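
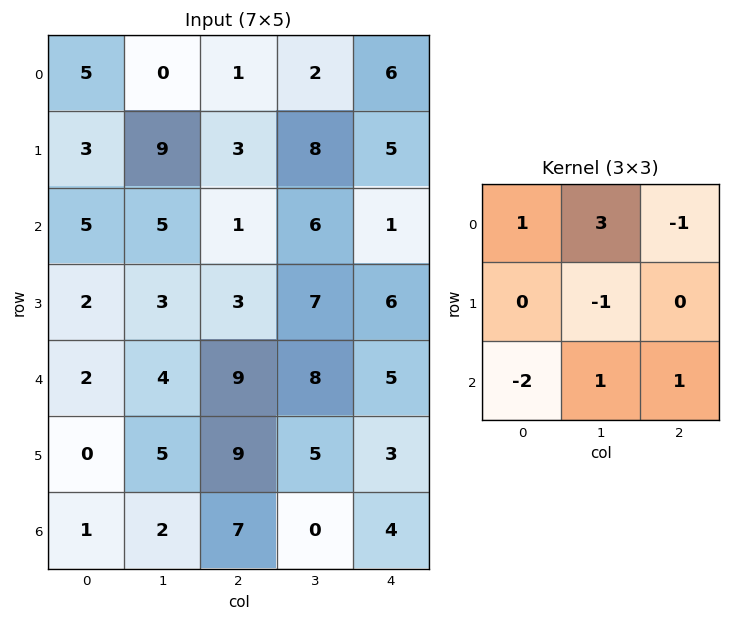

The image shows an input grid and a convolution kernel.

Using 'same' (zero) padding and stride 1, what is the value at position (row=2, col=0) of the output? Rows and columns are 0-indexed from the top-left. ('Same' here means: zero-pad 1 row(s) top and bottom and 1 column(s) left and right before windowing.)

0

The receptive field on the zero-padded input at this output position is [0 3 9 / 0 5 5 / 0 2 3]. Elementwise product with the kernel and sum: 0·1 + 3·3 + 9·-1 + 5·-1 + 0·-2 + 2·1 + 3·1.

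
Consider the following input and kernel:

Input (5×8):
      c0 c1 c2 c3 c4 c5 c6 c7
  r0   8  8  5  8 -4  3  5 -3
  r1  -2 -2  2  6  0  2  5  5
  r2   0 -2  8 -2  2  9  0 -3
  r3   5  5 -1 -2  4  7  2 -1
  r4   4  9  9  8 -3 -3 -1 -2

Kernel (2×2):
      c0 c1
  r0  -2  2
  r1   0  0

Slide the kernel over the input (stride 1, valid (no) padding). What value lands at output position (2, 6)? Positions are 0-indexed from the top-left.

The receptive field on the input at this output position is [0 -3 / 2 -1]. Elementwise product with the kernel and sum: 0·-2 + -3·2.

-6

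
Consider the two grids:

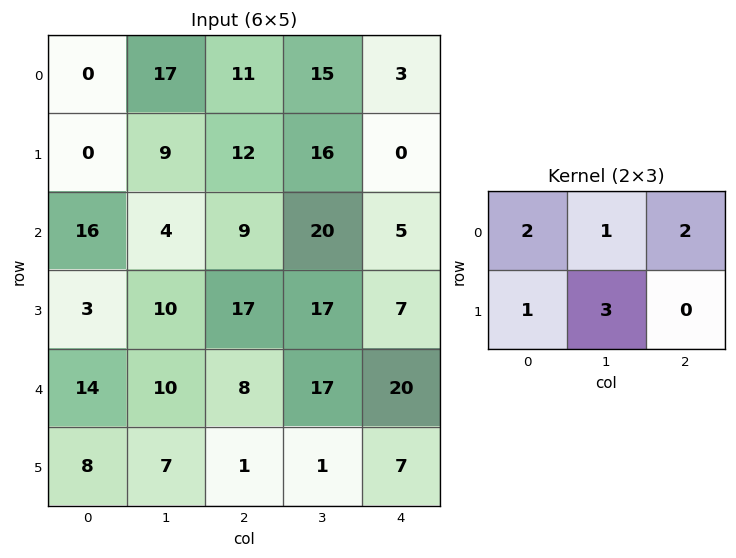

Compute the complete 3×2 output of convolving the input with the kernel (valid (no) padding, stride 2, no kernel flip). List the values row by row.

66 103
87 116
83 77

Output[0,0]: The receptive field on the input at this output position is [0 17 11 / 0 9 12]. Elementwise product with the kernel and sum: 0·2 + 17·1 + 11·2 + 0·1 + 9·3.
Output[0,1]: The receptive field on the input at this output position is [11 15 3 / 12 16 0]. Elementwise product with the kernel and sum: 11·2 + 15·1 + 3·2 + 12·1 + 16·3.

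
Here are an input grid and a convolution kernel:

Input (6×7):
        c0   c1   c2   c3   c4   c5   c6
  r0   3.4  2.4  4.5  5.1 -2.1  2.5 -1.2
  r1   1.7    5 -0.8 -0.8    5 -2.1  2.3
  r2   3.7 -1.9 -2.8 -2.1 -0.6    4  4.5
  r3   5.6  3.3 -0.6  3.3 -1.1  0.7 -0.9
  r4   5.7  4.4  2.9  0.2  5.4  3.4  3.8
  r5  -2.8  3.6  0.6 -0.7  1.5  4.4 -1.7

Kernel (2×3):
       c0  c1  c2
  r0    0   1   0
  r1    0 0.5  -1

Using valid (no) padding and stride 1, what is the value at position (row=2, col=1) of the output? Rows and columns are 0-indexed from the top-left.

-6.4

The receptive field on the input at this output position is [-1.9 -2.8 -2.1 / 3.3 -0.6 3.3]. Elementwise product with the kernel and sum: -2.8·1 + -0.6·0.5 + 3.3·-1.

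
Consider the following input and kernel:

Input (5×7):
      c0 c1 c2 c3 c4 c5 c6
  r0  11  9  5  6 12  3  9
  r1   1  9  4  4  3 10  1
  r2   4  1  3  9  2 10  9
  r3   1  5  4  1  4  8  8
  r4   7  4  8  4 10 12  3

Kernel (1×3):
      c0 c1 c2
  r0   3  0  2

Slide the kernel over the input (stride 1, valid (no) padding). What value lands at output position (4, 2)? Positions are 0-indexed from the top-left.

44

The receptive field on the input at this output position is [8 4 10]. Elementwise product with the kernel and sum: 8·3 + 10·2.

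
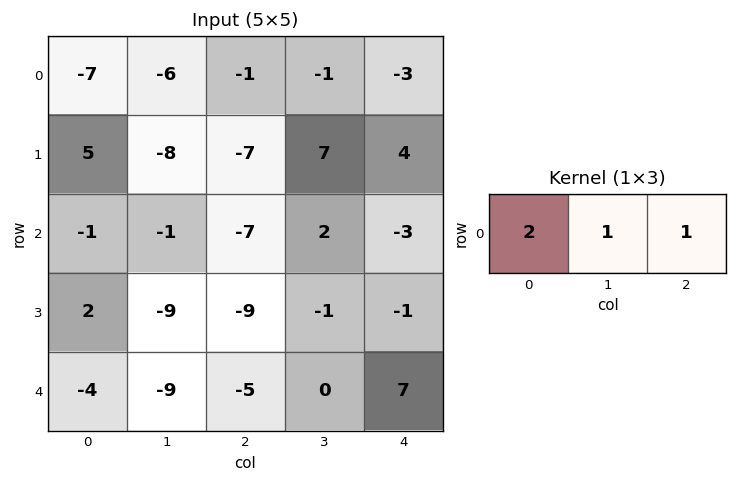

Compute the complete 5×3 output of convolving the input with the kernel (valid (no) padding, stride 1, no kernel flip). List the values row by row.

-21 -14 -6
-5 -16 -3
-10 -7 -15
-14 -28 -20
-22 -23 -3

Output[0,0]: The receptive field on the input at this output position is [-7 -6 -1]. Elementwise product with the kernel and sum: -7·2 + -6·1 + -1·1.
Output[0,1]: The receptive field on the input at this output position is [-6 -1 -1]. Elementwise product with the kernel and sum: -6·2 + -1·1 + -1·1.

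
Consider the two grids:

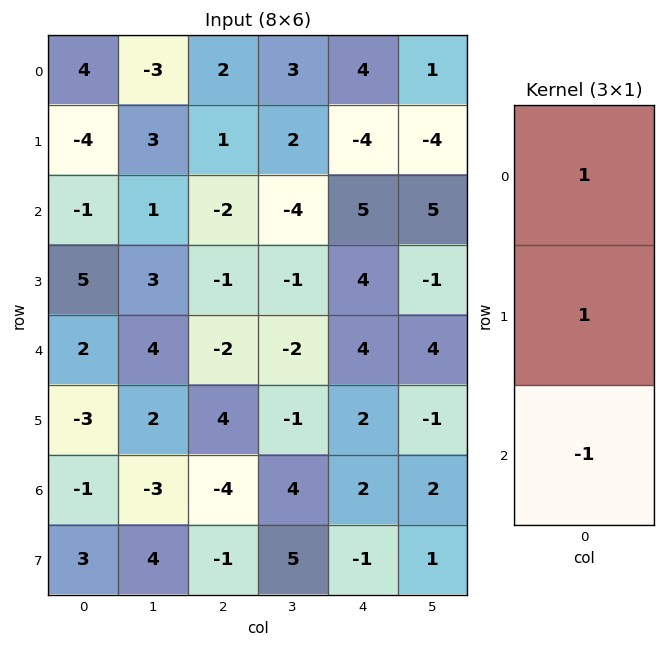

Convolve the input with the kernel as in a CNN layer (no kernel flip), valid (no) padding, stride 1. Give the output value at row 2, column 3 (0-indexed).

The receptive field on the input at this output position is [-4 / -1 / -2]. Elementwise product with the kernel and sum: -4·1 + -1·1 + -2·-1.

-3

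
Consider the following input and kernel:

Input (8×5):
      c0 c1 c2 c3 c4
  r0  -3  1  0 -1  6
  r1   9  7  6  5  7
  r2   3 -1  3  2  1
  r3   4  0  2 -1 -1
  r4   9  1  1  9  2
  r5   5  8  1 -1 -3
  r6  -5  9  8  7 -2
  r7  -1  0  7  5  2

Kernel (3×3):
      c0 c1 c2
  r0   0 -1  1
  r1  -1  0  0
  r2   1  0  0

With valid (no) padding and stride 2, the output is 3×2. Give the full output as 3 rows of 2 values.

-7 4
9 -2
-10 0

Output[0,0]: The receptive field on the input at this output position is [-3 1 0 / 9 7 6 / 3 -1 3]. Elementwise product with the kernel and sum: 1·-1 + 0·1 + 9·-1 + 3·1.
Output[0,1]: The receptive field on the input at this output position is [0 -1 6 / 6 5 7 / 3 2 1]. Elementwise product with the kernel and sum: -1·-1 + 6·1 + 6·-1 + 3·1.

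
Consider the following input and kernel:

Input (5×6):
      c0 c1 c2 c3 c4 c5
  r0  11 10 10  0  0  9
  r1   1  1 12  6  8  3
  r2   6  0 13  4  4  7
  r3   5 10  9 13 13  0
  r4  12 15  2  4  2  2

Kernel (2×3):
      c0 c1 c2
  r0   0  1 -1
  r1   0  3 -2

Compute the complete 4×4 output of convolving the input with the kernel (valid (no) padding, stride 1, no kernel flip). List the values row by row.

Output[0,0]: The receptive field on the input at this output position is [11 10 10 / 1 1 12]. Elementwise product with the kernel and sum: 10·1 + 10·-1 + 1·3 + 12·-2.
Output[0,1]: The receptive field on the input at this output position is [10 10 0 / 1 12 6]. Elementwise product with the kernel and sum: 10·1 + 0·-1 + 12·3 + 6·-2.

-21 34 2 9
-37 37 2 3
-1 10 13 36
42 -6 8 15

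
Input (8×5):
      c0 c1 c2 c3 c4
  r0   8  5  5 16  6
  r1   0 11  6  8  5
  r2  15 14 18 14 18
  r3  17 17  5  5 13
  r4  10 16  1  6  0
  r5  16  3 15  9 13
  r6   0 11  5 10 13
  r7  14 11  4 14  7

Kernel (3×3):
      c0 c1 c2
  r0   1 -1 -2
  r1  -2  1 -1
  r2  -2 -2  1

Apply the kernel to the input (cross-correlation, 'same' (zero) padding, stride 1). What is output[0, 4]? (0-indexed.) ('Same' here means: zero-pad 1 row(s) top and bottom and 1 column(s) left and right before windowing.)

The receptive field on the zero-padded input at this output position is [0 0 0 / 16 6 0 / 8 5 0]. Elementwise product with the kernel and sum: 0·1 + 0·-1 + 0·-2 + 16·-2 + 6·1 + 0·-1 + 8·-2 + 5·-2 + 0·1.

-52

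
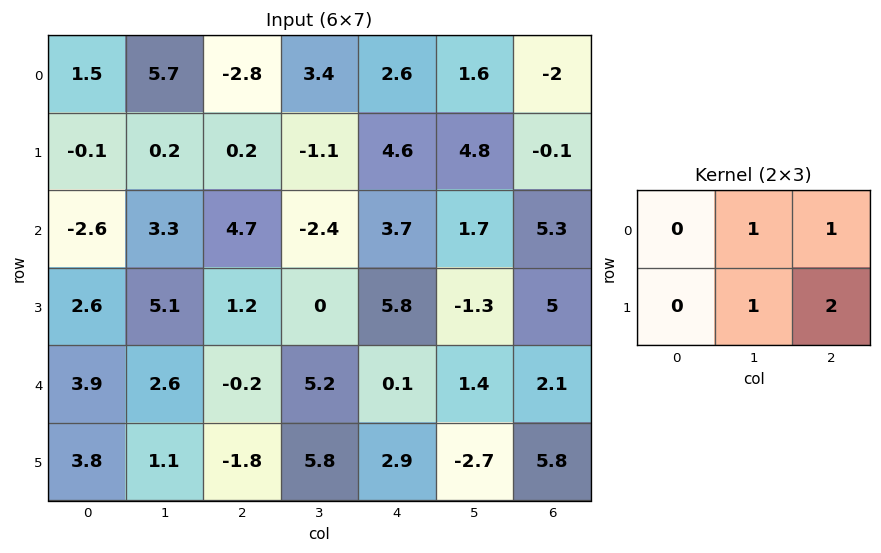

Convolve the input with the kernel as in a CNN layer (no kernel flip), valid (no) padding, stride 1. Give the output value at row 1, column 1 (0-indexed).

The receptive field on the input at this output position is [0.2 0.2 -1.1 / 3.3 4.7 -2.4]. Elementwise product with the kernel and sum: 0.2·1 + -1.1·1 + 4.7·1 + -2.4·2.

-1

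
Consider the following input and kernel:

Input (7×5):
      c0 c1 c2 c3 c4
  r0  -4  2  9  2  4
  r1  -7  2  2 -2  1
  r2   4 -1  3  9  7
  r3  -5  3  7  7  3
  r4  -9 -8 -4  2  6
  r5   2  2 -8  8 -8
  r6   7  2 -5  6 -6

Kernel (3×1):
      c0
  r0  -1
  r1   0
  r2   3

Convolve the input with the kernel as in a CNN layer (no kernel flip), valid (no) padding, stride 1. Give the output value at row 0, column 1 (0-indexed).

-5

The receptive field on the input at this output position is [2 / 2 / -1]. Elementwise product with the kernel and sum: 2·-1 + -1·3.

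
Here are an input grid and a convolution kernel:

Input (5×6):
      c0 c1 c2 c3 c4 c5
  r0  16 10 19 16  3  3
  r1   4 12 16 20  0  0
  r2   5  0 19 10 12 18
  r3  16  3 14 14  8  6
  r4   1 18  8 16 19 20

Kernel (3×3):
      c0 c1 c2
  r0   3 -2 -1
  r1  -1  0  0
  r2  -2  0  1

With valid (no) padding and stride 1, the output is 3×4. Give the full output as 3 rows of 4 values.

Output[0,0]: The receptive field on the input at this output position is [16 10 19 / 4 12 16 / 5 0 19]. Elementwise product with the kernel and sum: 16·3 + 10·-2 + 19·-1 + 4·-1 + 5·-2 + 19·1.
Output[0,1]: The receptive field on the input at this output position is [10 19 16 / 12 16 20 / 0 19 10]. Elementwise product with the kernel and sum: 10·3 + 19·-2 + 16·-1 + 12·-1 + 0·-2 + 10·1.

14 -26 -20 17
-51 -8 -31 28
-14 -71 14 -38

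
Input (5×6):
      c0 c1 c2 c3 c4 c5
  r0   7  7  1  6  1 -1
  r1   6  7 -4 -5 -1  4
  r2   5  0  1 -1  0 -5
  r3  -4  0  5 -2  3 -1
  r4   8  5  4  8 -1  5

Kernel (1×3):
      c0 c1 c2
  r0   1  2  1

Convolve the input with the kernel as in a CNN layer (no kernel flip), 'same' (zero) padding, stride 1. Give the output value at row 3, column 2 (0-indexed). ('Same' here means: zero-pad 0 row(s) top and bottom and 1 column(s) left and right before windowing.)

8

The receptive field on the zero-padded input at this output position is [0 5 -2]. Elementwise product with the kernel and sum: 0·1 + 5·2 + -2·1.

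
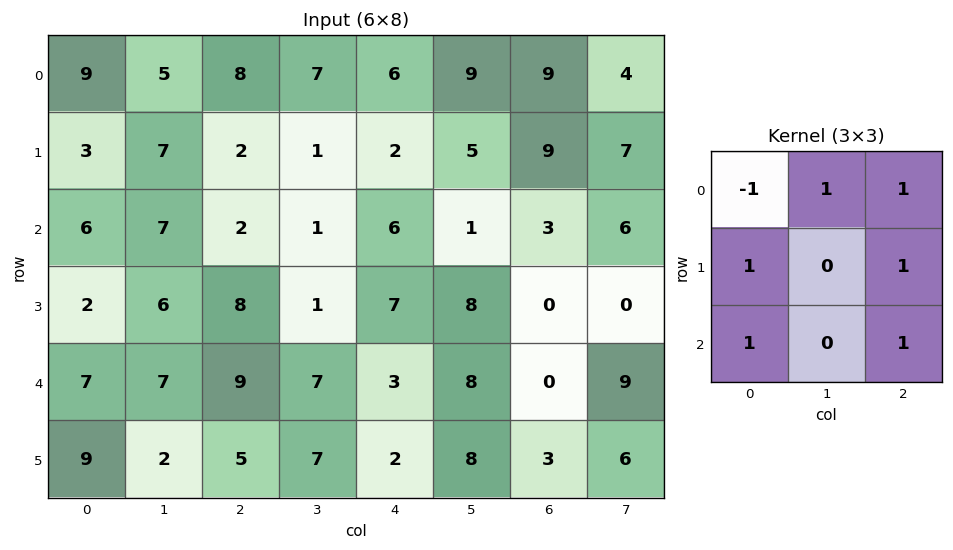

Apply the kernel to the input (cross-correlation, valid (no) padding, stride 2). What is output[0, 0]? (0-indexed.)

17

The receptive field on the input at this output position is [9 5 8 / 3 7 2 / 6 7 2]. Elementwise product with the kernel and sum: 9·-1 + 5·1 + 8·1 + 3·1 + 2·1 + 6·1 + 2·1.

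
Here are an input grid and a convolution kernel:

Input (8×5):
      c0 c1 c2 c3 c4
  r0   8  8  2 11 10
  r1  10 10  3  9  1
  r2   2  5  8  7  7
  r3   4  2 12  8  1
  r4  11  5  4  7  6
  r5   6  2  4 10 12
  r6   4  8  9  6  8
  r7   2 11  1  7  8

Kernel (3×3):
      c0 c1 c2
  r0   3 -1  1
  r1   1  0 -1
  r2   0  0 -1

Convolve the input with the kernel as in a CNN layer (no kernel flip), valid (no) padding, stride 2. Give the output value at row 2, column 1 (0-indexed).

-5

The receptive field on the input at this output position is [4 7 6 / 4 10 12 / 9 6 8]. Elementwise product with the kernel and sum: 4·3 + 7·-1 + 6·1 + 4·1 + 12·-1 + 8·-1.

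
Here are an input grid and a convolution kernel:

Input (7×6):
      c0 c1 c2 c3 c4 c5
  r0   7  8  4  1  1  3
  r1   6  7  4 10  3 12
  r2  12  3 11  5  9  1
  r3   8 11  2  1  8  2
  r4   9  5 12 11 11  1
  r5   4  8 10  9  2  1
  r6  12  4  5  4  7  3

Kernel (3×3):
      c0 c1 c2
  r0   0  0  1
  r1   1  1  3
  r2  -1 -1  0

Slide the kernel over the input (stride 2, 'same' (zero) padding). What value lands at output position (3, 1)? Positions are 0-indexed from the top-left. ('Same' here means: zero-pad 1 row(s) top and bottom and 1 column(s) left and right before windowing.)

30

The receptive field on the zero-padded input at this output position is [8 10 9 / 4 5 4 / 0 0 0]. Elementwise product with the kernel and sum: 9·1 + 4·1 + 5·1 + 4·3 + 0·-1 + 0·-1.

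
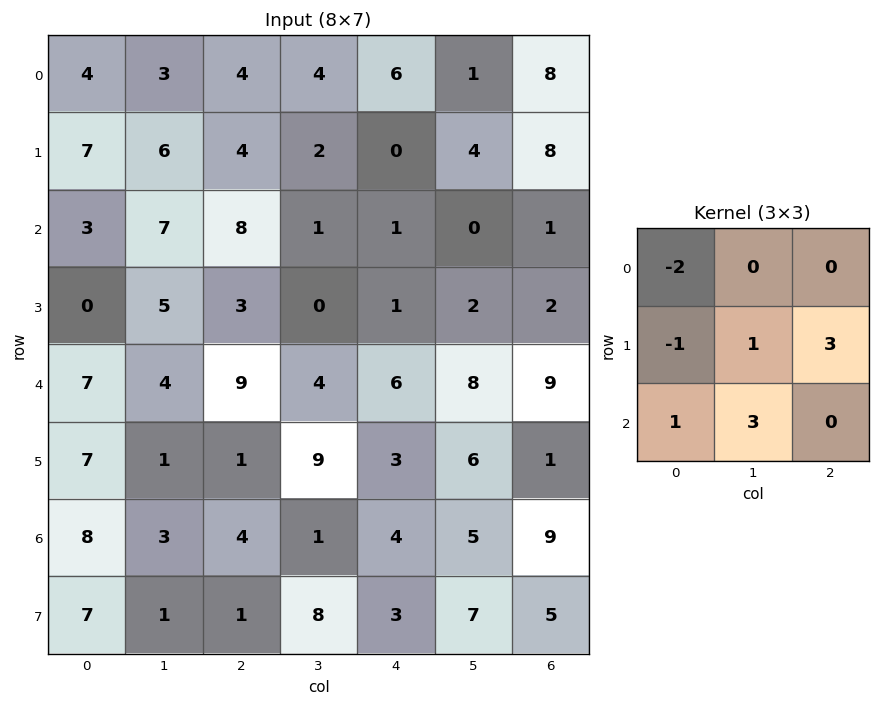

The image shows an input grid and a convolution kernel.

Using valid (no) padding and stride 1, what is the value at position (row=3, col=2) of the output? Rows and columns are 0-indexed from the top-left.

The receptive field on the input at this output position is [3 0 1 / 9 4 6 / 1 9 3]. Elementwise product with the kernel and sum: 3·-2 + 9·-1 + 4·1 + 6·3 + 1·1 + 9·3.

35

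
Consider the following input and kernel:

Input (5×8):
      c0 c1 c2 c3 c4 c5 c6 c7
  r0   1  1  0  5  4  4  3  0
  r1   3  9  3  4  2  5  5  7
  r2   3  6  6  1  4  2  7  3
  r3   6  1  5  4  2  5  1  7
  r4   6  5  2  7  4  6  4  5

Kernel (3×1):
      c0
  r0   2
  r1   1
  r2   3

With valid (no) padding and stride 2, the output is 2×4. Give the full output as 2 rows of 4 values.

14 21 22 32
30 23 22 27

Output[0,0]: The receptive field on the input at this output position is [1 / 3 / 3]. Elementwise product with the kernel and sum: 1·2 + 3·1 + 3·3.
Output[0,1]: The receptive field on the input at this output position is [0 / 3 / 6]. Elementwise product with the kernel and sum: 0·2 + 3·1 + 6·3.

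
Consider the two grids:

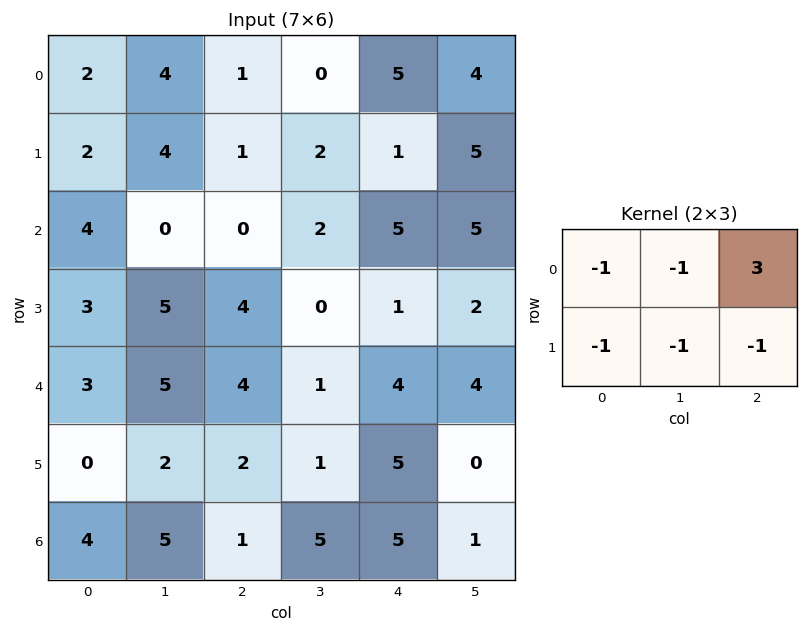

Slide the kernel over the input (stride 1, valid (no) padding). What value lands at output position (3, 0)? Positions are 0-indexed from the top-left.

The receptive field on the input at this output position is [3 5 4 / 3 5 4]. Elementwise product with the kernel and sum: 3·-1 + 5·-1 + 4·3 + 3·-1 + 5·-1 + 4·-1.

-8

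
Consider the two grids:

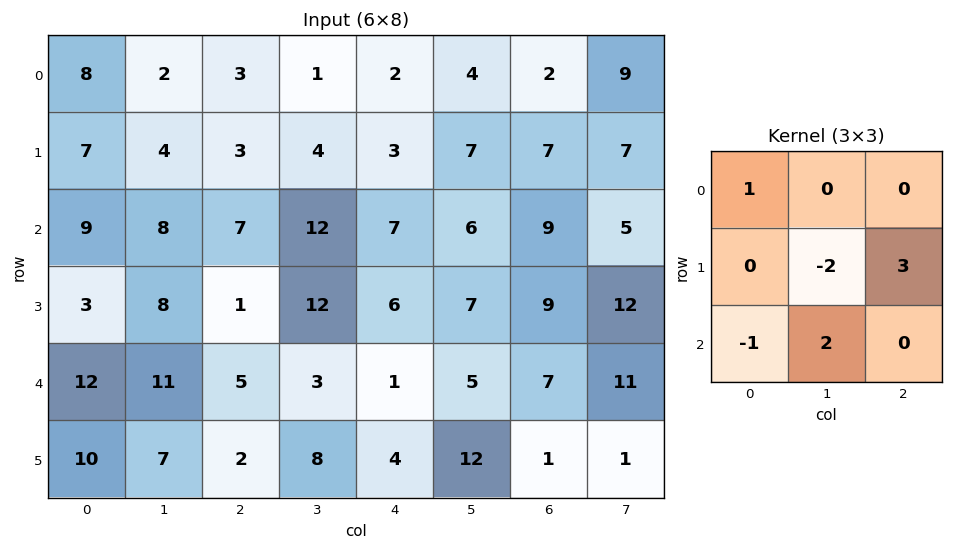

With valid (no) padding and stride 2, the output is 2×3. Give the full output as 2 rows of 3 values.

16 21 14
6 2 29

Output[0,0]: The receptive field on the input at this output position is [8 2 3 / 7 4 3 / 9 8 7]. Elementwise product with the kernel and sum: 8·1 + 4·-2 + 3·3 + 9·-1 + 8·2.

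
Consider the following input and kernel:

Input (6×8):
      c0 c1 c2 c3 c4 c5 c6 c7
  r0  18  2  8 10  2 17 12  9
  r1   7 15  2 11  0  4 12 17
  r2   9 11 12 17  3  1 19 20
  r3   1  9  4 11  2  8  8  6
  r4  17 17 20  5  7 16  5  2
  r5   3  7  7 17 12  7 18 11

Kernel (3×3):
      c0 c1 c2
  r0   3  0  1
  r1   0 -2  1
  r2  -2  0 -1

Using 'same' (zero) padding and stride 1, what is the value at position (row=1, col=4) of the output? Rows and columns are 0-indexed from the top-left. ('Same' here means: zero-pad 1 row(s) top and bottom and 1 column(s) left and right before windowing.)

The receptive field on the zero-padded input at this output position is [10 2 17 / 11 0 4 / 17 3 1]. Elementwise product with the kernel and sum: 10·3 + 17·1 + 0·-2 + 4·1 + 17·-2 + 1·-1.

16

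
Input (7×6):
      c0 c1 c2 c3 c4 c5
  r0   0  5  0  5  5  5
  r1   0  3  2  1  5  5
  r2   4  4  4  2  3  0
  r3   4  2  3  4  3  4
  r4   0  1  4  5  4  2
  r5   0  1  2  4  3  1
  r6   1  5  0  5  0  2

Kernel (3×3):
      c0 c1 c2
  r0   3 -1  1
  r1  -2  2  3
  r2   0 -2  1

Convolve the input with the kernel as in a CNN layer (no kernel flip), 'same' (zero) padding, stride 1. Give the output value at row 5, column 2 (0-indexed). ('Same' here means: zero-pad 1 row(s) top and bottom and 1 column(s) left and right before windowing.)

The receptive field on the zero-padded input at this output position is [1 4 5 / 1 2 4 / 5 0 5]. Elementwise product with the kernel and sum: 1·3 + 4·-1 + 5·1 + 1·-2 + 2·2 + 4·3 + 0·-2 + 5·1.

23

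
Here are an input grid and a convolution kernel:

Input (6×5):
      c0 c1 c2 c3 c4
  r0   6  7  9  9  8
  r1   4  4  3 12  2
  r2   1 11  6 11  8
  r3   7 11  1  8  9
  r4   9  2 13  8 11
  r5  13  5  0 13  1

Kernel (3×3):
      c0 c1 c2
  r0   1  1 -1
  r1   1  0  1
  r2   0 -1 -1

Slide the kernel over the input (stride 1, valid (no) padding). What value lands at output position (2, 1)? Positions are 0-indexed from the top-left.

The receptive field on the input at this output position is [11 6 11 / 11 1 8 / 2 13 8]. Elementwise product with the kernel and sum: 11·1 + 6·1 + 11·-1 + 11·1 + 8·1 + 13·-1 + 8·-1.

4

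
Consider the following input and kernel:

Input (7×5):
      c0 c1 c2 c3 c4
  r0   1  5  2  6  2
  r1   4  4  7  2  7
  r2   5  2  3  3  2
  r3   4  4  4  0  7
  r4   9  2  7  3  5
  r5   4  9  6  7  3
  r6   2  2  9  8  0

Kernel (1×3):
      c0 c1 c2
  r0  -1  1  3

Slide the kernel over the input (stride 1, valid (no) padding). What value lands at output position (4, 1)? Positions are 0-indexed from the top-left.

The receptive field on the input at this output position is [2 7 3]. Elementwise product with the kernel and sum: 2·-1 + 7·1 + 3·3.

14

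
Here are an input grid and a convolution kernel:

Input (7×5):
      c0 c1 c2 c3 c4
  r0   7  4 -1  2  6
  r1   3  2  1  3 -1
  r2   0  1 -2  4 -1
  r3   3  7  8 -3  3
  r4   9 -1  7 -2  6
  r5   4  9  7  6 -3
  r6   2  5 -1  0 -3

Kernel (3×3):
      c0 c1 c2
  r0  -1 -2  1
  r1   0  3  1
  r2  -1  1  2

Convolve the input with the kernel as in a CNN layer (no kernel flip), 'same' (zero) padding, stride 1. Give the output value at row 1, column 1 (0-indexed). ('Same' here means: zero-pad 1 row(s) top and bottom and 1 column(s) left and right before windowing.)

-12

The receptive field on the zero-padded input at this output position is [7 4 -1 / 3 2 1 / 0 1 -2]. Elementwise product with the kernel and sum: 7·-1 + 4·-2 + -1·1 + 2·3 + 1·1 + 0·-1 + 1·1 + -2·2.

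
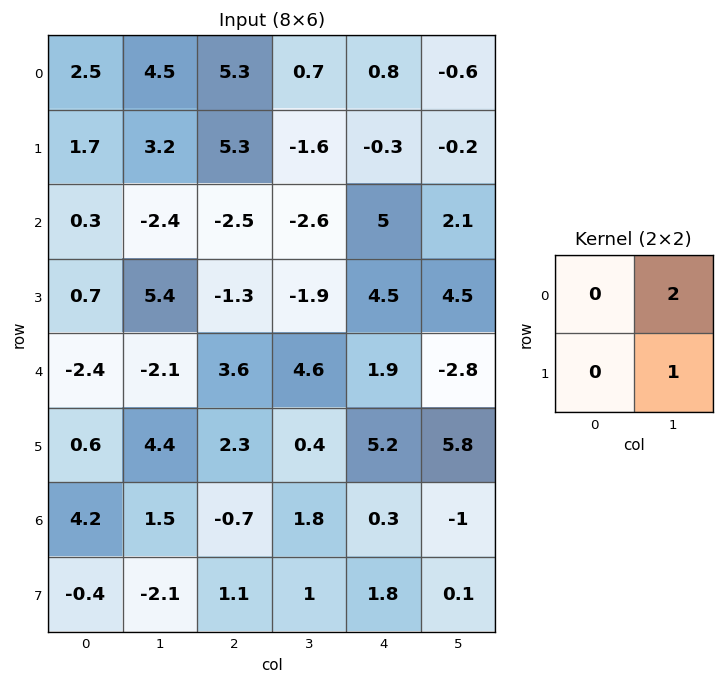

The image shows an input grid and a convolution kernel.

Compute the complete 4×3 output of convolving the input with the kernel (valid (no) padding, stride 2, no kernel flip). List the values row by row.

Output[0,0]: The receptive field on the input at this output position is [2.5 4.5 / 1.7 3.2]. Elementwise product with the kernel and sum: 4.5·2 + 3.2·1.

12.2 -0.2 -1.4
0.6 -7.1 8.7
0.2 9.6 0.2
0.9 4.6 -1.9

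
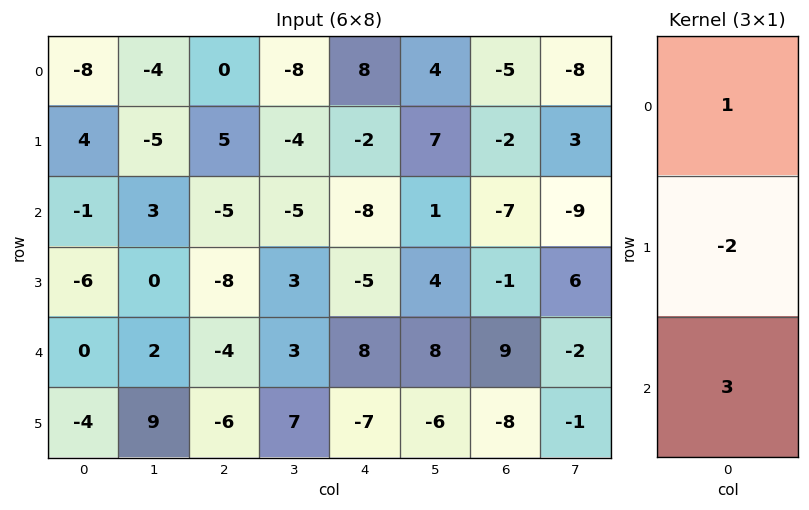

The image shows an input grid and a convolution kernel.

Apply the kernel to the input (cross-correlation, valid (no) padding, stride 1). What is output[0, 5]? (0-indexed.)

-7

The receptive field on the input at this output position is [4 / 7 / 1]. Elementwise product with the kernel and sum: 4·1 + 7·-2 + 1·3.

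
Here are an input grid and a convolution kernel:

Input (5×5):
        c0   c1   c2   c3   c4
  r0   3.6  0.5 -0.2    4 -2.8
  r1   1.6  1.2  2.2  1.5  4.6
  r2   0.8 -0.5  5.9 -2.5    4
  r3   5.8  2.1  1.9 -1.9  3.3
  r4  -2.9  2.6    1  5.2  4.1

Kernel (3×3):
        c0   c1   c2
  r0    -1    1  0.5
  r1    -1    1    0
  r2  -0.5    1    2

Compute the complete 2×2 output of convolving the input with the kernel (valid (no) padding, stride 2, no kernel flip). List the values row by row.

7.3 4.65
4 2.7

Output[0,0]: The receptive field on the input at this output position is [3.6 0.5 -0.2 / 1.6 1.2 2.2 / 0.8 -0.5 5.9]. Elementwise product with the kernel and sum: 3.6·-1 + 0.5·1 + -0.2·0.5 + 1.6·-1 + 1.2·1 + 0.8·-0.5 + -0.5·1 + 5.9·2.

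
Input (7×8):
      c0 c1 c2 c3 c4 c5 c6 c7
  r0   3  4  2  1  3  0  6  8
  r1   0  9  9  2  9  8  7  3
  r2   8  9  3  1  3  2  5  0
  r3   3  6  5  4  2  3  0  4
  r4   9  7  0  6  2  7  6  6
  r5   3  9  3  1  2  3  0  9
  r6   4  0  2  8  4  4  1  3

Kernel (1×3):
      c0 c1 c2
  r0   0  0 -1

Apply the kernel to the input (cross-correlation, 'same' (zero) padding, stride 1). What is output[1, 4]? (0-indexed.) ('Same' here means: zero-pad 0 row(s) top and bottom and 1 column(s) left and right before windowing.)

-8

The receptive field on the zero-padded input at this output position is [2 9 8]. Elementwise product with the kernel and sum: 8·-1.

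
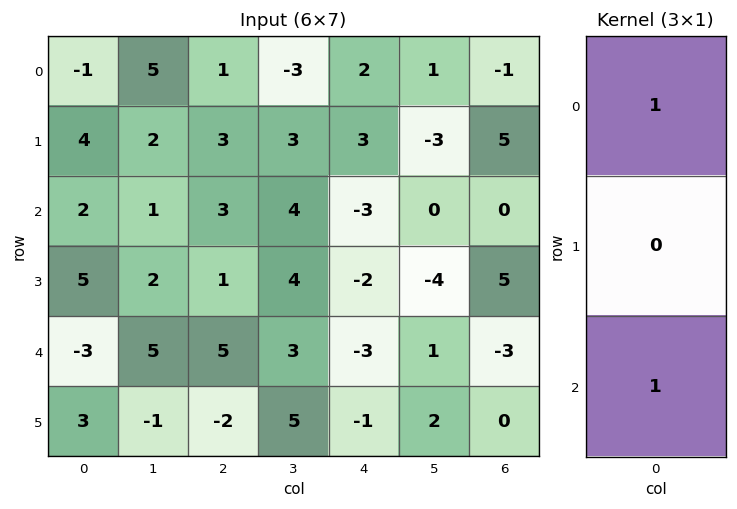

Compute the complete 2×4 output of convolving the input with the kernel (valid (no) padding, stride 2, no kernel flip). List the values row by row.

Output[0,0]: The receptive field on the input at this output position is [-1 / 4 / 2]. Elementwise product with the kernel and sum: -1·1 + 2·1.

1 4 -1 -1
-1 8 -6 -3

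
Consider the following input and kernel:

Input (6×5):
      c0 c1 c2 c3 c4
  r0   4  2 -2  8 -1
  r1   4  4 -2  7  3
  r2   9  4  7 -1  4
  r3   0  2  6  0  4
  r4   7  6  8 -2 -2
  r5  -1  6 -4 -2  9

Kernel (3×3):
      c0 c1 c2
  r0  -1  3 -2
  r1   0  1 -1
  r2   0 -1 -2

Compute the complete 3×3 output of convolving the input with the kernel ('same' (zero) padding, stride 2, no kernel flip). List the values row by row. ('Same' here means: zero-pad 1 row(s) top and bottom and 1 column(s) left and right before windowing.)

Output[0,0]: The receptive field on the zero-padded input at this output position is [0 0 0 / 0 4 2 / 0 4 4]. Elementwise product with the kernel and sum: 0·-1 + 0·3 + 0·-2 + 4·1 + 2·-1 + 4·-1 + 4·-2.

-10 -22 -4
5 -22 2
-14 34 1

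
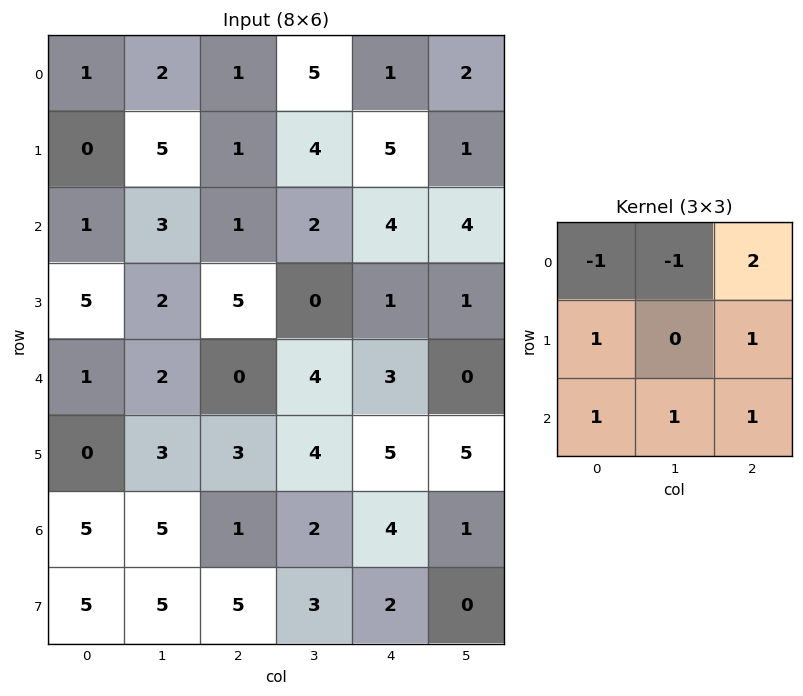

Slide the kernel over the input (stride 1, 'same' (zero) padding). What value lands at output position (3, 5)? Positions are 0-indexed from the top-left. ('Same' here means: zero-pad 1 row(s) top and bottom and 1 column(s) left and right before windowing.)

The receptive field on the zero-padded input at this output position is [4 4 0 / 1 1 0 / 3 0 0]. Elementwise product with the kernel and sum: 4·-1 + 4·-1 + 0·2 + 1·1 + 0·1 + 3·1 + 0·1 + 0·1.

-4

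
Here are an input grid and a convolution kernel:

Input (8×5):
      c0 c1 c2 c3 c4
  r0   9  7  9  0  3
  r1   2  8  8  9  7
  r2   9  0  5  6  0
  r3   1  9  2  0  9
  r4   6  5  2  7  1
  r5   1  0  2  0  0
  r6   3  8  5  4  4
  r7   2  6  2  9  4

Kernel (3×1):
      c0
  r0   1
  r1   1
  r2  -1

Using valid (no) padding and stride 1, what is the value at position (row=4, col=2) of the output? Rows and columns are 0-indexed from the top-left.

-1

The receptive field on the input at this output position is [2 / 2 / 5]. Elementwise product with the kernel and sum: 2·1 + 2·1 + 5·-1.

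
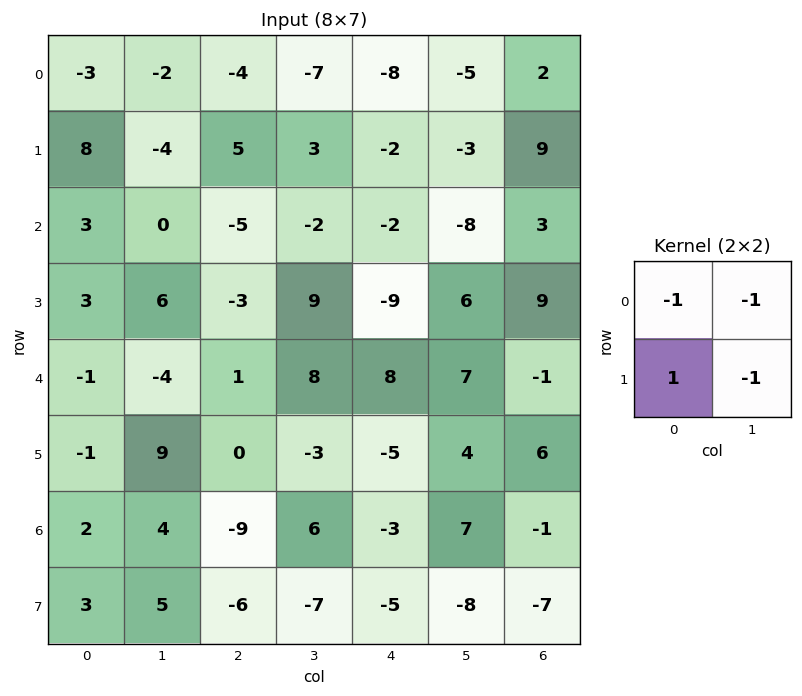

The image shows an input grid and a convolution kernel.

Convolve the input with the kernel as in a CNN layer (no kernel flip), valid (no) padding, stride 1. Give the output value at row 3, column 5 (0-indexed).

The receptive field on the input at this output position is [6 9 / 7 -1]. Elementwise product with the kernel and sum: 6·-1 + 9·-1 + 7·1 + -1·-1.

-7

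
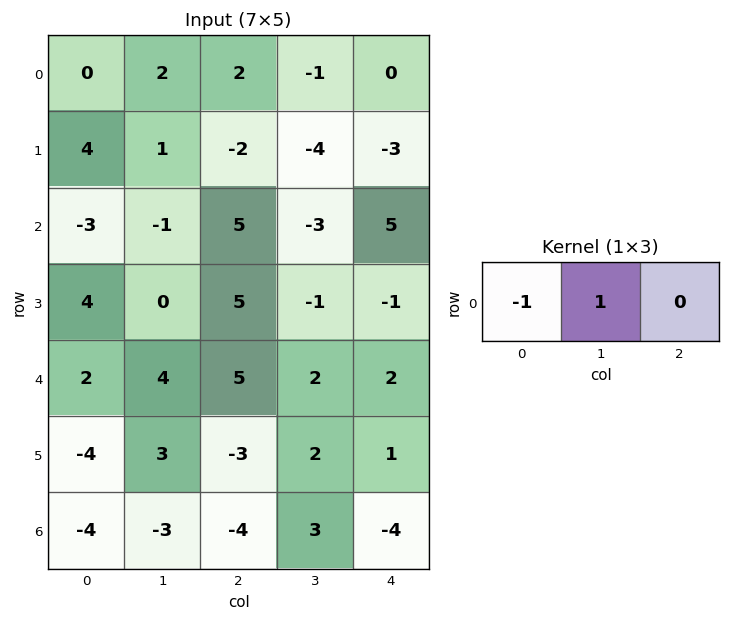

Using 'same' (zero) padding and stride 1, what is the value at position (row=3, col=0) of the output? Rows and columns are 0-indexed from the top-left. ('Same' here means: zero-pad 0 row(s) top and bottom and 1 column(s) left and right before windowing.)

4

The receptive field on the zero-padded input at this output position is [0 4 0]. Elementwise product with the kernel and sum: 0·-1 + 4·1.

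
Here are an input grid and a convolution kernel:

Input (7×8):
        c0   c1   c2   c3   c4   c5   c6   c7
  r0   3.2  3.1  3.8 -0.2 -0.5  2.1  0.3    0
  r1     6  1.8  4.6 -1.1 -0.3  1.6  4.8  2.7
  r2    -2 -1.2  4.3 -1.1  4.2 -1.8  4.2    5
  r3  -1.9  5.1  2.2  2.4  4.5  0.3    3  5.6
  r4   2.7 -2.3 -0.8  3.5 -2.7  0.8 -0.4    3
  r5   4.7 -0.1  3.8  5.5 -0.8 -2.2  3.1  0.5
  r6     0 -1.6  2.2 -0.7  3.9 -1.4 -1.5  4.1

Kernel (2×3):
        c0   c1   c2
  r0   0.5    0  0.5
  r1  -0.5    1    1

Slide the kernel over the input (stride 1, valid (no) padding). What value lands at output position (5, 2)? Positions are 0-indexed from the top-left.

3.6

The receptive field on the input at this output position is [3.8 5.5 -0.8 / 2.2 -0.7 3.9]. Elementwise product with the kernel and sum: 3.8·0.5 + -0.8·0.5 + 2.2·-0.5 + -0.7·1 + 3.9·1.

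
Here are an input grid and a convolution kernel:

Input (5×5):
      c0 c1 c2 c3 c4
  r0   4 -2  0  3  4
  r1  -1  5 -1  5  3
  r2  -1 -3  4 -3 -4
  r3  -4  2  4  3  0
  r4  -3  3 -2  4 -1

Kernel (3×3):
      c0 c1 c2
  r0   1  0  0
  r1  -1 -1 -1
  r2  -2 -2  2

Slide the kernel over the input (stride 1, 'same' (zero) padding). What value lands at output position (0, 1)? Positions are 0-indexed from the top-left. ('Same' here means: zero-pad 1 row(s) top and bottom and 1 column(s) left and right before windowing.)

The receptive field on the zero-padded input at this output position is [0 0 0 / 4 -2 0 / -1 5 -1]. Elementwise product with the kernel and sum: 0·1 + 4·-1 + -2·-1 + 0·-1 + -1·-2 + 5·-2 + -1·2.

-12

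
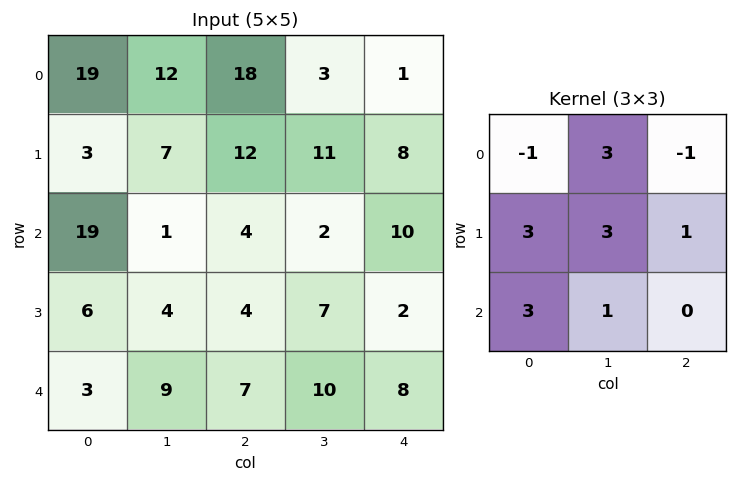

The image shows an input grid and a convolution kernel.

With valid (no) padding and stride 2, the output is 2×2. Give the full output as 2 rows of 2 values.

99 81
32 58

Output[0,0]: The receptive field on the input at this output position is [19 12 18 / 3 7 12 / 19 1 4]. Elementwise product with the kernel and sum: 19·-1 + 12·3 + 18·-1 + 3·3 + 7·3 + 12·1 + 19·3 + 1·1.
Output[0,1]: The receptive field on the input at this output position is [18 3 1 / 12 11 8 / 4 2 10]. Elementwise product with the kernel and sum: 18·-1 + 3·3 + 1·-1 + 12·3 + 11·3 + 8·1 + 4·3 + 2·1.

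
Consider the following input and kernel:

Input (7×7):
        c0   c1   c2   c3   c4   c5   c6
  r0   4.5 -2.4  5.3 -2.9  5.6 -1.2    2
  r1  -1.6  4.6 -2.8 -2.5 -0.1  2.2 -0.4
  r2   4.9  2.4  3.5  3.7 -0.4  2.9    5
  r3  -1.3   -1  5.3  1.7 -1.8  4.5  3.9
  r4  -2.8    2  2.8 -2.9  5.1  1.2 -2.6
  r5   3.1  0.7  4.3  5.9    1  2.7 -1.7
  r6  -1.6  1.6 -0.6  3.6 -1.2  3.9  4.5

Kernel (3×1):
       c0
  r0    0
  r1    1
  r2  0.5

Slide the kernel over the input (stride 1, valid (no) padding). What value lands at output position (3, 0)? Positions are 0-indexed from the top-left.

-1.25

The receptive field on the input at this output position is [-1.3 / -2.8 / 3.1]. Elementwise product with the kernel and sum: -2.8·1 + 3.1·0.5.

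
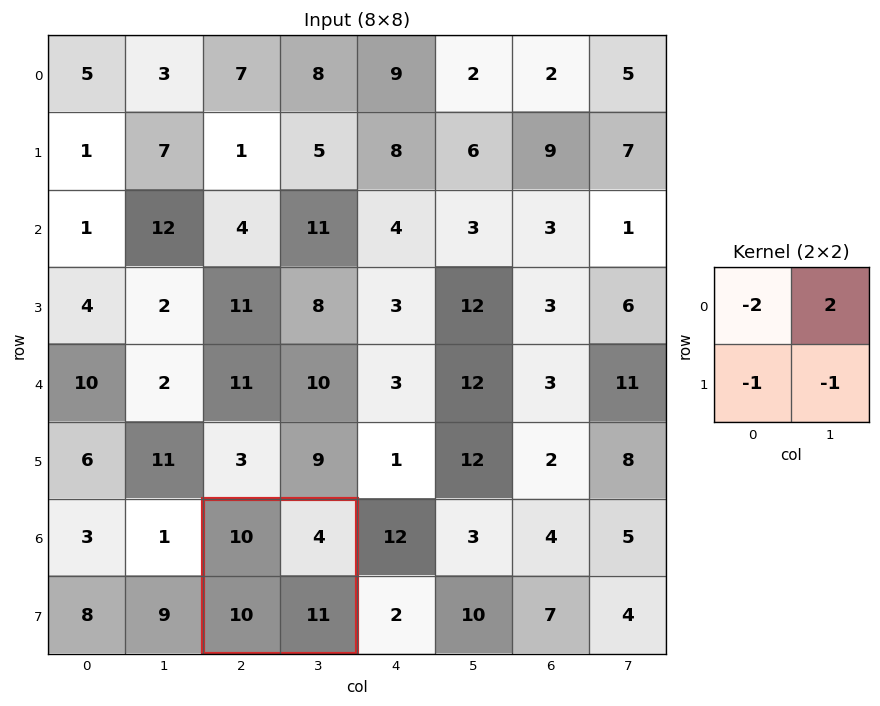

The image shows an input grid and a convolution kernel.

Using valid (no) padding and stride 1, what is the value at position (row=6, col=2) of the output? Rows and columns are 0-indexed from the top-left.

-33

The receptive field on the input at this output position is [10 4 / 10 11]. Elementwise product with the kernel and sum: 10·-2 + 4·2 + 10·-1 + 11·-1.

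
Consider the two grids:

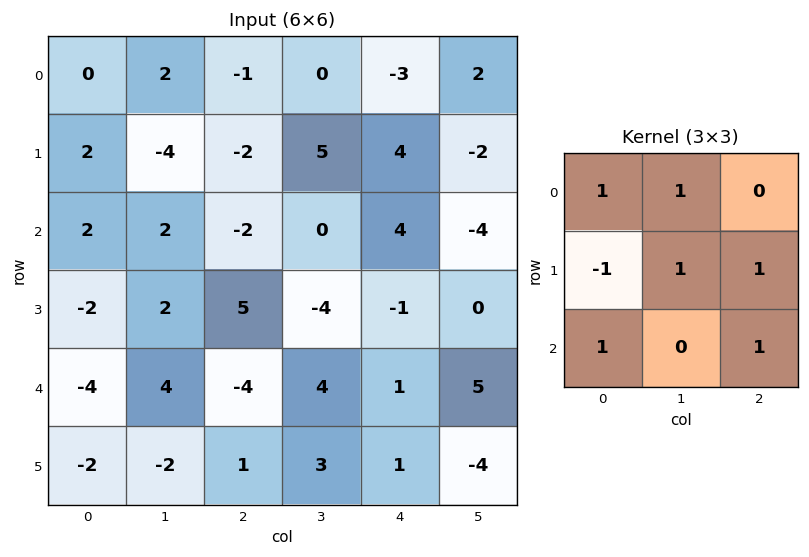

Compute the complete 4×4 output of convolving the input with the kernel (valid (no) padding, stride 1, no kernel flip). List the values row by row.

-6 10 12 -10
-1 -12 13 5
5 7 -15 16
3 4 12 -4

Output[0,0]: The receptive field on the input at this output position is [0 2 -1 / 2 -4 -2 / 2 2 -2]. Elementwise product with the kernel and sum: 0·1 + 2·1 + 2·-1 + -4·1 + -2·1 + 2·1 + -2·1.
Output[0,1]: The receptive field on the input at this output position is [2 -1 0 / -4 -2 5 / 2 -2 0]. Elementwise product with the kernel and sum: 2·1 + -1·1 + -4·-1 + -2·1 + 5·1 + 2·1 + 0·1.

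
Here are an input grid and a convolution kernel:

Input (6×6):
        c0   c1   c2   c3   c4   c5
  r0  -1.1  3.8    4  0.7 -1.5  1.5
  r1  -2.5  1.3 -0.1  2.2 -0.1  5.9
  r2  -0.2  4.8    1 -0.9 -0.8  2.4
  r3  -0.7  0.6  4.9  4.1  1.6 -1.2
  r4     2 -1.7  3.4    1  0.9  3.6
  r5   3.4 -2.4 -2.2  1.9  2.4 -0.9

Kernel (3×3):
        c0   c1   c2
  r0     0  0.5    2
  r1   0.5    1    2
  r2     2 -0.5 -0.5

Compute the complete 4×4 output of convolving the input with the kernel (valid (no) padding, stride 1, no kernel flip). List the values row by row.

6.45 17.9 2.15 12.45
3 2.65 5.85 23.3
17.6 6.5 13.55 5.4
25.3 10.55 3.2 10.05

Output[0,0]: The receptive field on the input at this output position is [-1.1 3.8 4 / -2.5 1.3 -0.1 / -0.2 4.8 1]. Elementwise product with the kernel and sum: 3.8·0.5 + 4·2 + -2.5·0.5 + 1.3·1 + -0.1·2 + -0.2·2 + 4.8·-0.5 + 1·-0.5.
Output[0,1]: The receptive field on the input at this output position is [3.8 4 0.7 / 1.3 -0.1 2.2 / 4.8 1 -0.9]. Elementwise product with the kernel and sum: 4·0.5 + 0.7·2 + 1.3·0.5 + -0.1·1 + 2.2·2 + 4.8·2 + 1·-0.5 + -0.9·-0.5.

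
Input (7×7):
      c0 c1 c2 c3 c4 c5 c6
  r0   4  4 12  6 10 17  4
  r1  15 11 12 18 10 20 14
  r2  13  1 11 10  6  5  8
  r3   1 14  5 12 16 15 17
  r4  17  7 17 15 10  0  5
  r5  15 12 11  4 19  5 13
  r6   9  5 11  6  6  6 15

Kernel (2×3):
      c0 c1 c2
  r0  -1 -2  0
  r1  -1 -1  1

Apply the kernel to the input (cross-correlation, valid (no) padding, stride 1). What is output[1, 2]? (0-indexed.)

The receptive field on the input at this output position is [12 18 10 / 11 10 6]. Elementwise product with the kernel and sum: 12·-1 + 18·-2 + 11·-1 + 10·-1 + 6·1.

-63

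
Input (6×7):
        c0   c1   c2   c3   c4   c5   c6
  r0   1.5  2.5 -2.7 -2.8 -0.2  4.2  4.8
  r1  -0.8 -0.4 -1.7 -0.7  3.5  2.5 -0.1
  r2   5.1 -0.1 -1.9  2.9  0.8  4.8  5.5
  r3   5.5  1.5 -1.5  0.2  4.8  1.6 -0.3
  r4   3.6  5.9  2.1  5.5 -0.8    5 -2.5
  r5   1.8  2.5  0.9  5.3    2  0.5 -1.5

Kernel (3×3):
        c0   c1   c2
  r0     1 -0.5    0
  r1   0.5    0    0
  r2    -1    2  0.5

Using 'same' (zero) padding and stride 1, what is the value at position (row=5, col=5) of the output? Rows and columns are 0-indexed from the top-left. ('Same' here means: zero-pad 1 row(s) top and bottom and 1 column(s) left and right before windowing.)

-2.3

The receptive field on the zero-padded input at this output position is [-0.8 5 -2.5 / 2 0.5 -1.5 / 0 0 0]. Elementwise product with the kernel and sum: -0.8·1 + 5·-0.5 + 2·0.5 + 0·-1 + 0·2 + 0·0.5.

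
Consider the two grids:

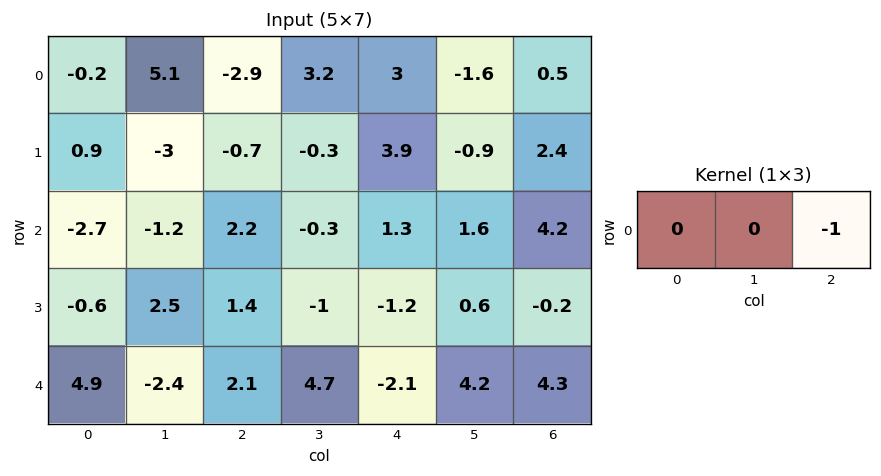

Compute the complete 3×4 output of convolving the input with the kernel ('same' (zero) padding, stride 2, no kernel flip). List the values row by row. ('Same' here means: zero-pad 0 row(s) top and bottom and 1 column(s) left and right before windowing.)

Output[0,0]: The receptive field on the zero-padded input at this output position is [0 -0.2 5.1]. Elementwise product with the kernel and sum: 5.1·-1.
Output[0,1]: The receptive field on the zero-padded input at this output position is [5.1 -2.9 3.2]. Elementwise product with the kernel and sum: 3.2·-1.

-5.1 -3.2 1.6 0
1.2 0.3 -1.6 0
2.4 -4.7 -4.2 0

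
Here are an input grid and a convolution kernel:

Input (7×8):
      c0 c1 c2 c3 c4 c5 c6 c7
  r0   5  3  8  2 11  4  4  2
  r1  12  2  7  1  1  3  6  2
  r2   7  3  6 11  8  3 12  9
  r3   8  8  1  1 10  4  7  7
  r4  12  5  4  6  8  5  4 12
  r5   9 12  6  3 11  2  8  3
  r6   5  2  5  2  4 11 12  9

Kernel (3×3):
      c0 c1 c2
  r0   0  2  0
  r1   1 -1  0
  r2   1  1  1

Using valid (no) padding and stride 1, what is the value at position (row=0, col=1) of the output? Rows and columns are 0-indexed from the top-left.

The receptive field on the input at this output position is [3 8 2 / 2 7 1 / 3 6 11]. Elementwise product with the kernel and sum: 8·2 + 2·1 + 7·-1 + 3·1 + 6·1 + 11·1.

31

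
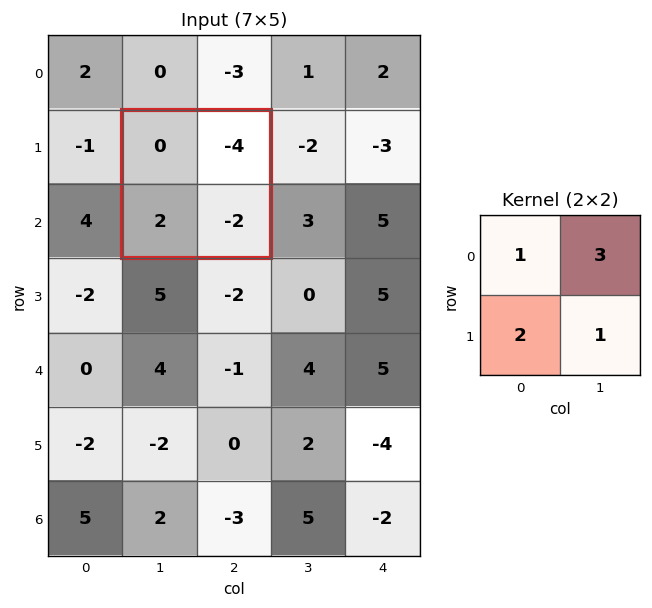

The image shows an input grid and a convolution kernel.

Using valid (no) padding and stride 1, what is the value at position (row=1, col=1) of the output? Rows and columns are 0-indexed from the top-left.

The receptive field on the input at this output position is [0 -4 / 2 -2]. Elementwise product with the kernel and sum: 0·1 + -4·3 + 2·2 + -2·1.

-10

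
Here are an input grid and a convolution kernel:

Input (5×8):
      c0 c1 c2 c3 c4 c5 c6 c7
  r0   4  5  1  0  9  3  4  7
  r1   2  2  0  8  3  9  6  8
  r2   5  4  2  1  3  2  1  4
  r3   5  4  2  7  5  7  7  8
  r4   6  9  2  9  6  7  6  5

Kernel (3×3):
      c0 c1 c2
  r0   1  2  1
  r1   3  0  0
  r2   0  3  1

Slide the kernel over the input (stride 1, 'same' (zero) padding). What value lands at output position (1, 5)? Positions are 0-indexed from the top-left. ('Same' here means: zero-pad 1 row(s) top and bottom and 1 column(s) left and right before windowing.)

The receptive field on the zero-padded input at this output position is [9 3 4 / 3 9 6 / 3 2 1]. Elementwise product with the kernel and sum: 9·1 + 3·2 + 4·1 + 3·3 + 2·3 + 1·1.

35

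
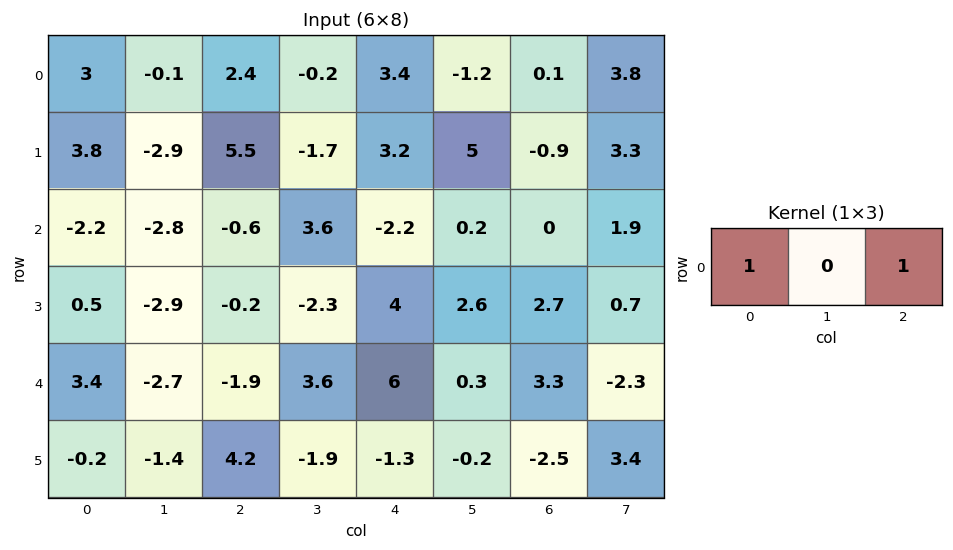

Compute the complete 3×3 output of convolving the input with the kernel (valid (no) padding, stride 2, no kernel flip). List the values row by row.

Output[0,0]: The receptive field on the input at this output position is [3 -0.1 2.4]. Elementwise product with the kernel and sum: 3·1 + 2.4·1.
Output[0,1]: The receptive field on the input at this output position is [2.4 -0.2 3.4]. Elementwise product with the kernel and sum: 2.4·1 + 3.4·1.

5.4 5.8 3.5
-2.8 -2.8 -2.2
1.5 4.1 9.3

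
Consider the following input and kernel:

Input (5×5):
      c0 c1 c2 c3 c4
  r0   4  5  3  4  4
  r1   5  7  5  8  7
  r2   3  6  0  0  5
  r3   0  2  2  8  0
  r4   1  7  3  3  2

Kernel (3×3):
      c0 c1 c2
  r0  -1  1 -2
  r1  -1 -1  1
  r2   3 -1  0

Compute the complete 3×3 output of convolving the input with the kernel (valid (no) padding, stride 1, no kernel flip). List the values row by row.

-9 4 -13
-19 -20 -8
-1 16 -14

Output[0,0]: The receptive field on the input at this output position is [4 5 3 / 5 7 5 / 3 6 0]. Elementwise product with the kernel and sum: 4·-1 + 5·1 + 3·-2 + 5·-1 + 7·-1 + 5·1 + 3·3 + 6·-1.
Output[0,1]: The receptive field on the input at this output position is [5 3 4 / 7 5 8 / 6 0 0]. Elementwise product with the kernel and sum: 5·-1 + 3·1 + 4·-2 + 7·-1 + 5·-1 + 8·1 + 6·3 + 0·-1.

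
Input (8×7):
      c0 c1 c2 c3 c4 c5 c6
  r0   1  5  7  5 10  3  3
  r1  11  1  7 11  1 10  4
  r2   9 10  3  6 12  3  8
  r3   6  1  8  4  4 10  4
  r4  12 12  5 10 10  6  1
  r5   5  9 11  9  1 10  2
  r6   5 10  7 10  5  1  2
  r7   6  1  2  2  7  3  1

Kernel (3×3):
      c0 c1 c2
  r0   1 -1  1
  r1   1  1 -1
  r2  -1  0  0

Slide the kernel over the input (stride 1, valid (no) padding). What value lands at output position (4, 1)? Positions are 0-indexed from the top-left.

The receptive field on the input at this output position is [12 5 10 / 9 11 9 / 10 7 10]. Elementwise product with the kernel and sum: 12·1 + 5·-1 + 10·1 + 9·1 + 11·1 + 9·-1 + 10·-1.

18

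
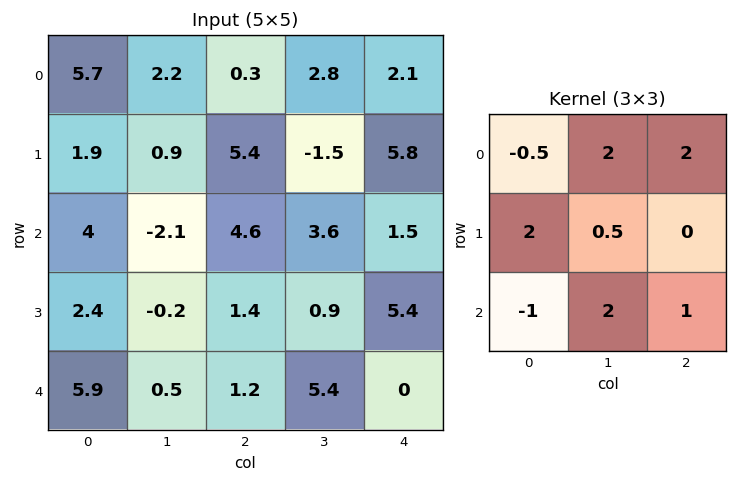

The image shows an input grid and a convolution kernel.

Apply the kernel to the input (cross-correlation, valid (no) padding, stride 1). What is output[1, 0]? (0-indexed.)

The receptive field on the input at this output position is [1.9 0.9 5.4 / 4 -2.1 4.6 / 2.4 -0.2 1.4]. Elementwise product with the kernel and sum: 1.9·-0.5 + 0.9·2 + 5.4·2 + 4·2 + -2.1·0.5 + 2.4·-1 + -0.2·2 + 1.4·1.

17.2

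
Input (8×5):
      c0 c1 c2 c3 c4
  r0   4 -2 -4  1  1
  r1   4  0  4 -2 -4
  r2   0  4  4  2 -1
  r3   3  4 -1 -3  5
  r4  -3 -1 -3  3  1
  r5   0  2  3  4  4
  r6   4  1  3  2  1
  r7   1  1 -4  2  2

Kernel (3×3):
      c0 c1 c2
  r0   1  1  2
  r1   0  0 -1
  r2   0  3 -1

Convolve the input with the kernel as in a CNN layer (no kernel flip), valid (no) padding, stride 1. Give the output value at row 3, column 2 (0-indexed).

13

The receptive field on the input at this output position is [-1 -3 5 / -3 3 1 / 3 4 4]. Elementwise product with the kernel and sum: -1·1 + -3·1 + 5·2 + 1·-1 + 4·3 + 4·-1.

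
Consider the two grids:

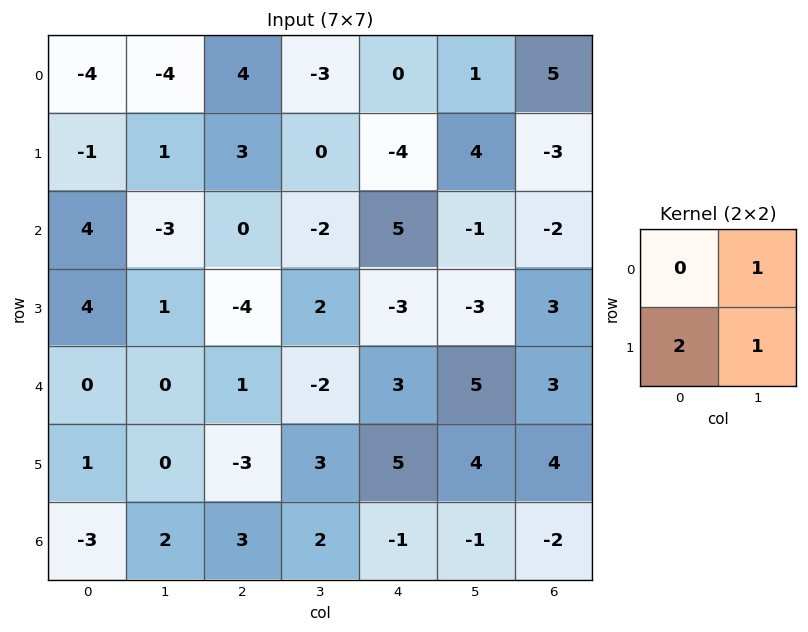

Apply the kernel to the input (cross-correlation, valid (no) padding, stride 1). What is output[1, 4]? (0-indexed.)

13

The receptive field on the input at this output position is [-4 4 / 5 -1]. Elementwise product with the kernel and sum: 4·1 + 5·2 + -1·1.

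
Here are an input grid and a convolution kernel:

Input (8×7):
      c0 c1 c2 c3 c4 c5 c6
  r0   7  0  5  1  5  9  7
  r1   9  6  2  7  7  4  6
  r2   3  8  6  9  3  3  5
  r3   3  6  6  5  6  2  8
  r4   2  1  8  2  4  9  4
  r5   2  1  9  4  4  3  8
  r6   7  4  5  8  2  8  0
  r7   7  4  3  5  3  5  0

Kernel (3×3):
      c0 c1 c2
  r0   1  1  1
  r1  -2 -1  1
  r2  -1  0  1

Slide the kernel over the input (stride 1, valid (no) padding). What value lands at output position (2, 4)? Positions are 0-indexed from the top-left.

The receptive field on the input at this output position is [3 3 5 / 6 2 8 / 4 9 4]. Elementwise product with the kernel and sum: 3·1 + 3·1 + 5·1 + 6·-2 + 2·-1 + 8·1 + 4·-1 + 4·1.

5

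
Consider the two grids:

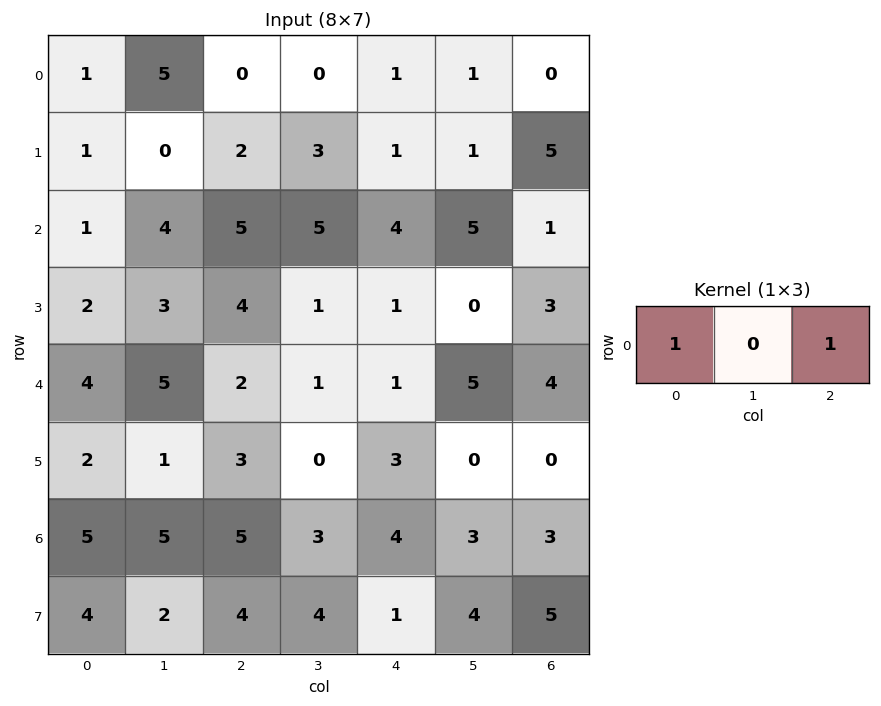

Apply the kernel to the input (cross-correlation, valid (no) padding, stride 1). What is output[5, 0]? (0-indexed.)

5

The receptive field on the input at this output position is [2 1 3]. Elementwise product with the kernel and sum: 2·1 + 3·1.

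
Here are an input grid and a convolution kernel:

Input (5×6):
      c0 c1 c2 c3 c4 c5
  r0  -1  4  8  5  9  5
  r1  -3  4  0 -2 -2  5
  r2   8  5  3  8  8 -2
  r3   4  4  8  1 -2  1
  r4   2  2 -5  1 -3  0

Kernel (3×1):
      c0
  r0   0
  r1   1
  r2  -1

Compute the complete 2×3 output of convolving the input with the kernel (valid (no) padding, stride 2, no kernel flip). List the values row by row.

-11 -3 -10
2 13 1

Output[0,0]: The receptive field on the input at this output position is [-1 / -3 / 8]. Elementwise product with the kernel and sum: -3·1 + 8·-1.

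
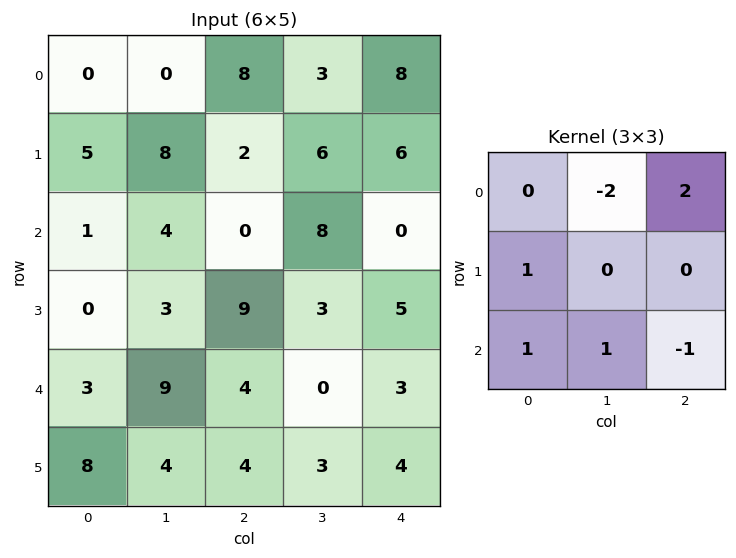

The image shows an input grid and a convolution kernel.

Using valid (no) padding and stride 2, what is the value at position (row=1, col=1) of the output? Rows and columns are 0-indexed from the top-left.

-6

The receptive field on the input at this output position is [0 8 0 / 9 3 5 / 4 0 3]. Elementwise product with the kernel and sum: 8·-2 + 0·2 + 9·1 + 4·1 + 0·1 + 3·-1.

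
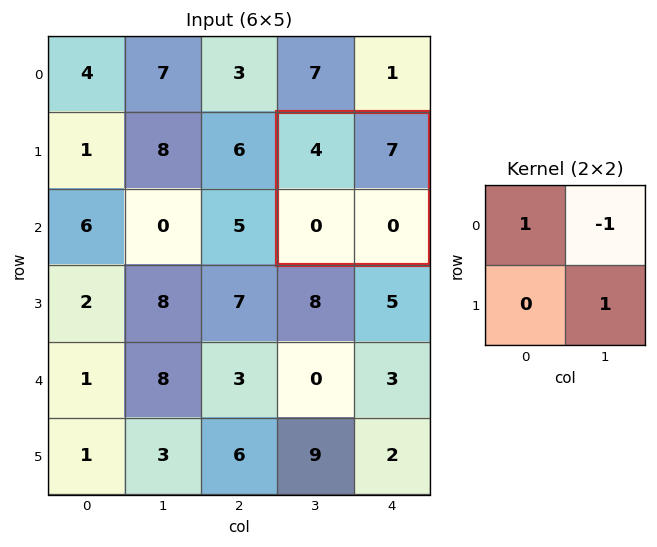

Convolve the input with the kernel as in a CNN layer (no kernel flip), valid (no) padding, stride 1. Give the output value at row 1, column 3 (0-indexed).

-3

The receptive field on the input at this output position is [4 7 / 0 0]. Elementwise product with the kernel and sum: 4·1 + 7·-1 + 0·1.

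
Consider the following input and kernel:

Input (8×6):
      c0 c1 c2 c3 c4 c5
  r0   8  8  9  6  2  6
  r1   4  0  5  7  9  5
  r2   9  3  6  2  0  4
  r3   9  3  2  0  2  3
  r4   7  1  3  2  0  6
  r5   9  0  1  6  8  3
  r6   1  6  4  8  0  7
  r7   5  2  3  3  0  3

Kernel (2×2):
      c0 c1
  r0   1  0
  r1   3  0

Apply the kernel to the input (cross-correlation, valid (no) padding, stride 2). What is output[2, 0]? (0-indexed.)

The receptive field on the input at this output position is [7 1 / 9 0]. Elementwise product with the kernel and sum: 7·1 + 9·3.

34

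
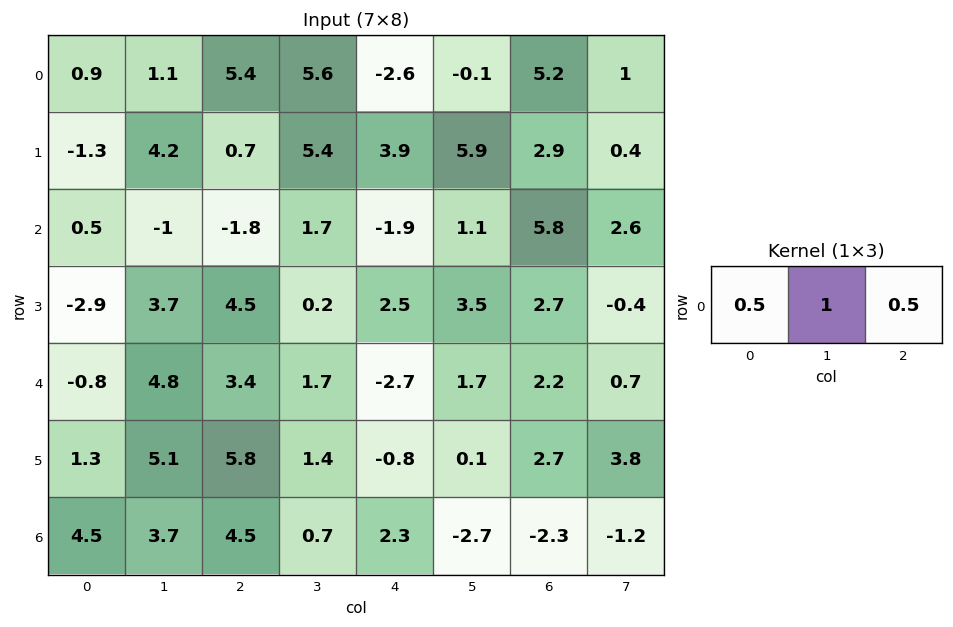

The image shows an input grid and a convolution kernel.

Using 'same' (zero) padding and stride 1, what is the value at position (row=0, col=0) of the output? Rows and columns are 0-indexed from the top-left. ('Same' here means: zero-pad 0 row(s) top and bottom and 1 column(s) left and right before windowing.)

The receptive field on the zero-padded input at this output position is [0 0.9 1.1]. Elementwise product with the kernel and sum: 0·0.5 + 0.9·1 + 1.1·0.5.

1.45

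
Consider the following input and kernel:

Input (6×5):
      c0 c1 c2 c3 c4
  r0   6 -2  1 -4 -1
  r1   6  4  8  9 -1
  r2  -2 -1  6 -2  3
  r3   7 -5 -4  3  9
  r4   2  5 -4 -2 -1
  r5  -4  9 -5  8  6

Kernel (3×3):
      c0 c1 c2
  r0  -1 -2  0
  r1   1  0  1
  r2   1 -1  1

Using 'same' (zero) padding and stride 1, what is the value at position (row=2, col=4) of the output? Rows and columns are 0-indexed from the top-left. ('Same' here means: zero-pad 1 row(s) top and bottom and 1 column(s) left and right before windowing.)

-15

The receptive field on the zero-padded input at this output position is [9 -1 0 / -2 3 0 / 3 9 0]. Elementwise product with the kernel and sum: 9·-1 + -1·-2 + -2·1 + 0·1 + 3·1 + 9·-1 + 0·1.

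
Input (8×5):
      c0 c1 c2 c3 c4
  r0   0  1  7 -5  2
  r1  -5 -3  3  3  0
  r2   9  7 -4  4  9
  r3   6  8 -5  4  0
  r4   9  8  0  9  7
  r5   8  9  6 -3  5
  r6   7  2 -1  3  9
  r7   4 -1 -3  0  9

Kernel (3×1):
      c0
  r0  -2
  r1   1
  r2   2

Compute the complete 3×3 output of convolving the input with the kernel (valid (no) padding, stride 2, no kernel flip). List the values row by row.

Output[0,0]: The receptive field on the input at this output position is [0 / -5 / 9]. Elementwise product with the kernel and sum: 0·-2 + -5·1 + 9·2.

13 -19 14
6 3 -4
4 4 9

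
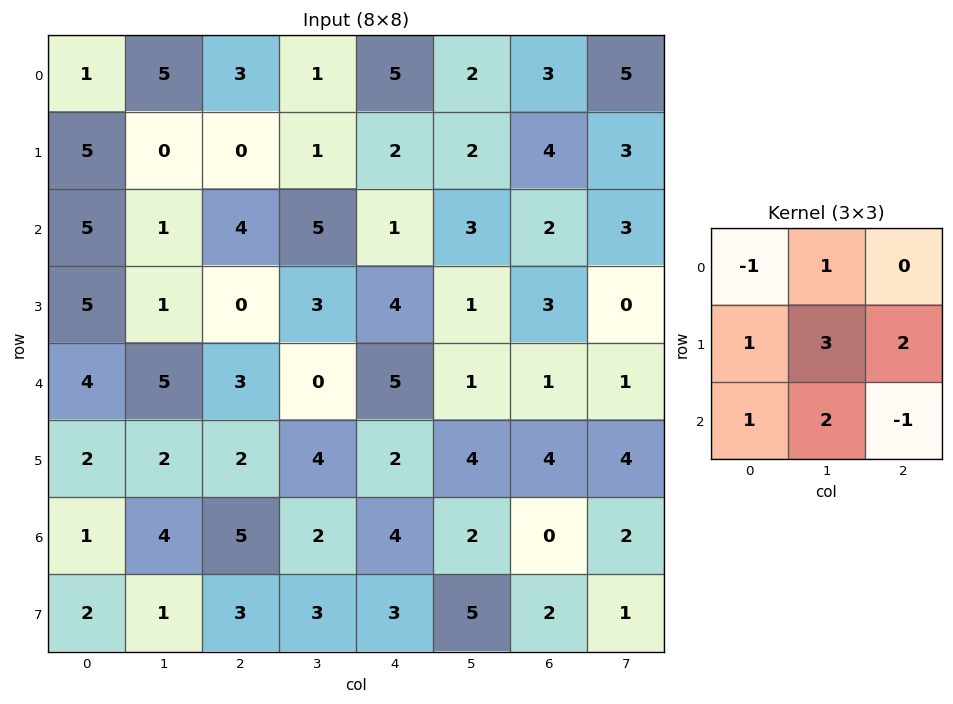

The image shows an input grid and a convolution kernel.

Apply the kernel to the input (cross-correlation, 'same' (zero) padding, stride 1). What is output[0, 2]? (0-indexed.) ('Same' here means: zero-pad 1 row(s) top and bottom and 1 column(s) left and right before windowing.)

15

The receptive field on the zero-padded input at this output position is [0 0 0 / 5 3 1 / 0 0 1]. Elementwise product with the kernel and sum: 0·-1 + 0·1 + 5·1 + 3·3 + 1·2 + 0·1 + 0·2 + 1·-1.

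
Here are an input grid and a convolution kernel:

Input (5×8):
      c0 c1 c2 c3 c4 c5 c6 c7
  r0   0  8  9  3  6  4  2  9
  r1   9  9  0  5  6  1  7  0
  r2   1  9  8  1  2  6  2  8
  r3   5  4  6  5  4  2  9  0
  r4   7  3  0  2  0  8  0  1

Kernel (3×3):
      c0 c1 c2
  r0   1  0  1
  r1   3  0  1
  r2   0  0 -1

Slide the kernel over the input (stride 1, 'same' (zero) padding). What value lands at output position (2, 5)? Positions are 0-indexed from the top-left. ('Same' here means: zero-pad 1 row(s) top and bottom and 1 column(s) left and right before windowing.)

The receptive field on the zero-padded input at this output position is [6 1 7 / 2 6 2 / 4 2 9]. Elementwise product with the kernel and sum: 6·1 + 7·1 + 2·3 + 2·1 + 9·-1.

12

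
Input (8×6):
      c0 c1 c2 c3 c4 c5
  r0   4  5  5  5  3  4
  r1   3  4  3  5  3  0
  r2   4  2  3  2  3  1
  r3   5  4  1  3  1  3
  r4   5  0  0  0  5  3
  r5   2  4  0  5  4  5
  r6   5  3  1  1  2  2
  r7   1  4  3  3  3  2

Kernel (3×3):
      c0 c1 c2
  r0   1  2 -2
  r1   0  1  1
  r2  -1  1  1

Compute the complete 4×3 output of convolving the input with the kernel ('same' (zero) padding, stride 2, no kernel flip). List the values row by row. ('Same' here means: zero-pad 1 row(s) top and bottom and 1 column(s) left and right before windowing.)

Output[0,0]: The receptive field on the zero-padded input at this output position is [0 0 0 / 0 4 5 / 0 3 4]. Elementwise product with the kernel and sum: 0·1 + 0·2 + 0·-2 + 4·1 + 5·1 + 0·-1 + 3·1 + 4·1.
Output[0,1]: The receptive field on the zero-padded input at this output position is [0 0 0 / 5 5 5 / 4 3 5]. Elementwise product with the kernel and sum: 0·1 + 0·2 + 0·-2 + 5·1 + 5·1 + 4·-1 + 3·1 + 5·1.

16 14 5
13 5 16
13 1 11
9 -2 9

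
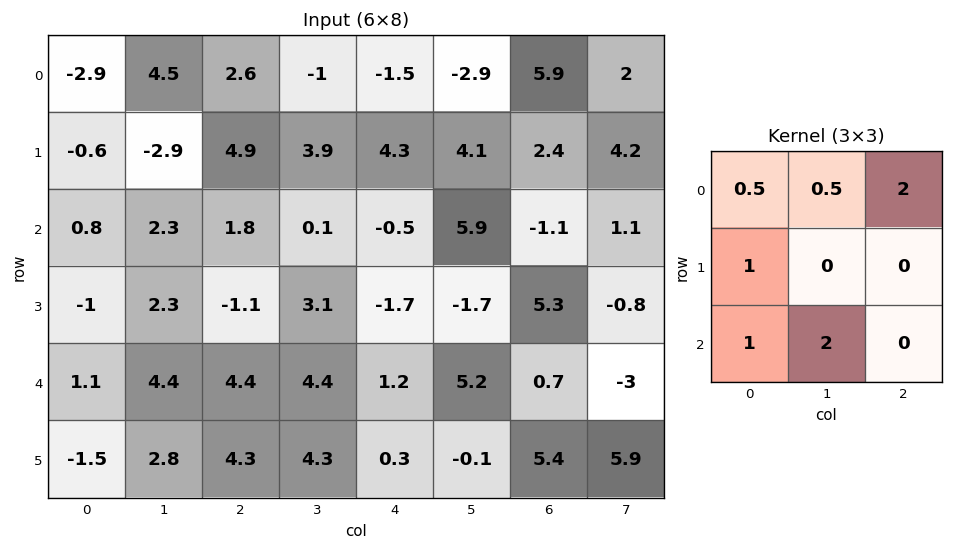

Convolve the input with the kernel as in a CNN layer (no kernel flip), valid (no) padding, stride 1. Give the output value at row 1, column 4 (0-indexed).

The receptive field on the input at this output position is [4.3 4.1 2.4 / -0.5 5.9 -1.1 / -1.7 -1.7 5.3]. Elementwise product with the kernel and sum: 4.3·0.5 + 4.1·0.5 + 2.4·2 + -0.5·1 + -1.7·1 + -1.7·2.

3.4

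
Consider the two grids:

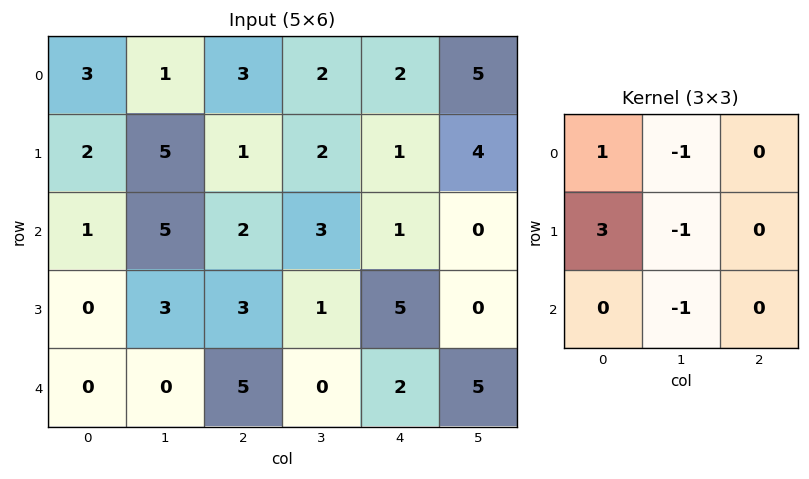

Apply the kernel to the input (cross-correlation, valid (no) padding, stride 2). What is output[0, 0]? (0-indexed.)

-2

The receptive field on the input at this output position is [3 1 3 / 2 5 1 / 1 5 2]. Elementwise product with the kernel and sum: 3·1 + 1·-1 + 2·3 + 5·-1 + 5·-1.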